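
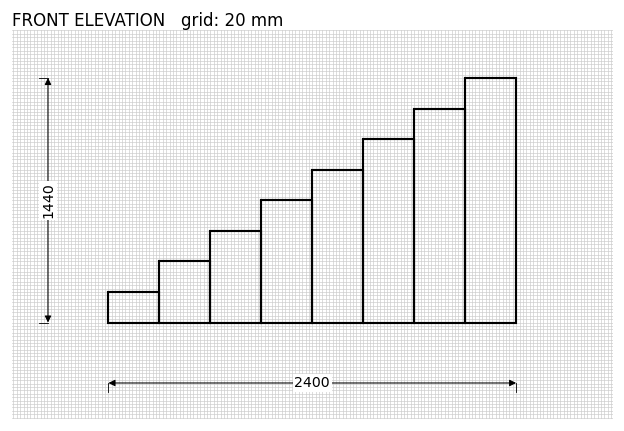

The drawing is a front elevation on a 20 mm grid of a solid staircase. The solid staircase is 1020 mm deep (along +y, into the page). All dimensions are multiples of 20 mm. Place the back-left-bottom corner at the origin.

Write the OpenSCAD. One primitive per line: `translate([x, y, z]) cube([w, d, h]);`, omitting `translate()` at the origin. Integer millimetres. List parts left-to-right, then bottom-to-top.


cube([300, 1020, 180]);
translate([300, 0, 0]) cube([300, 1020, 360]);
translate([600, 0, 0]) cube([300, 1020, 540]);
translate([900, 0, 0]) cube([300, 1020, 720]);
translate([1200, 0, 0]) cube([300, 1020, 900]);
translate([1500, 0, 0]) cube([300, 1020, 1080]);
translate([1800, 0, 0]) cube([300, 1020, 1260]);
translate([2100, 0, 0]) cube([300, 1020, 1440]);


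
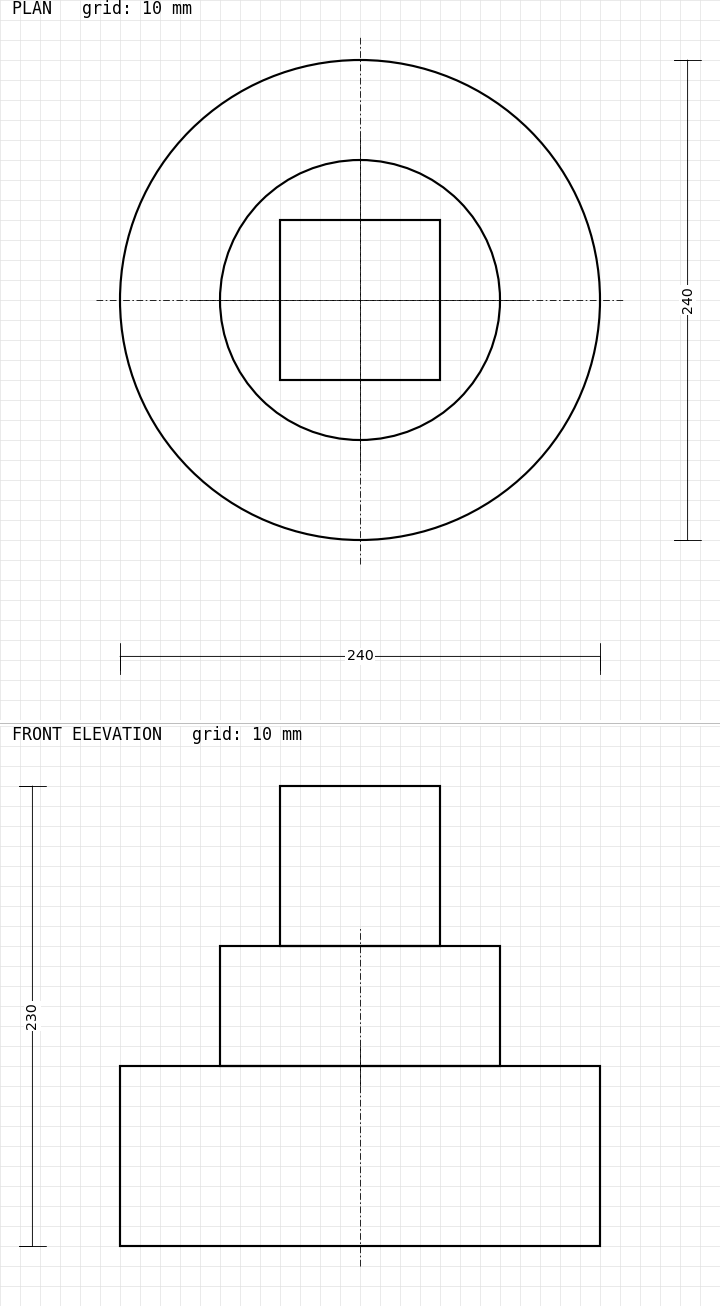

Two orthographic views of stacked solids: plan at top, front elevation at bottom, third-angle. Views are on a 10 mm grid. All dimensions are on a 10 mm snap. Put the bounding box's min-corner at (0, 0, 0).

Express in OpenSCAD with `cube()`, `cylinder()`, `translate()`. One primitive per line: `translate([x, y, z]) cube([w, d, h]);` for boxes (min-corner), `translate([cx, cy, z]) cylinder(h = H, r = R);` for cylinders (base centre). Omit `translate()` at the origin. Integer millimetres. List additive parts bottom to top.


translate([120, 120, 0]) cylinder(h = 90, r = 120);
translate([120, 120, 90]) cylinder(h = 60, r = 70);
translate([80, 80, 150]) cube([80, 80, 80]);


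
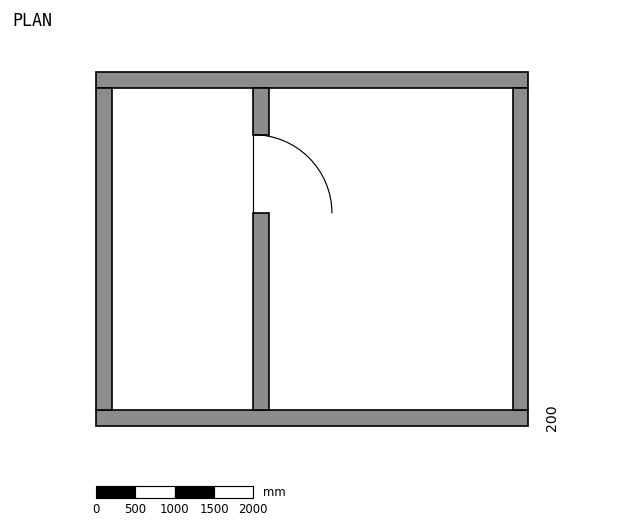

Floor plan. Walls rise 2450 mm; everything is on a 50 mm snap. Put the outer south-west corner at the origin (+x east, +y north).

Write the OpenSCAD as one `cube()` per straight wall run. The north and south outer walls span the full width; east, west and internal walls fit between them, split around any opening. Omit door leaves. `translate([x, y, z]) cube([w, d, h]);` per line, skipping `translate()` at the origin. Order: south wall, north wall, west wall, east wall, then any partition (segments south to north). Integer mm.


cube([5500, 200, 2450]);
translate([0, 4300, 0]) cube([5500, 200, 2450]);
translate([0, 200, 0]) cube([200, 4100, 2450]);
translate([5300, 200, 0]) cube([200, 4100, 2450]);
translate([2000, 200, 0]) cube([200, 2500, 2450]);
translate([2000, 3700, 0]) cube([200, 600, 2450]);


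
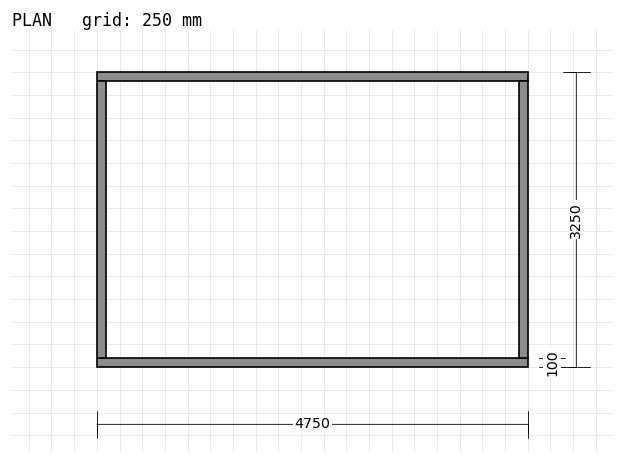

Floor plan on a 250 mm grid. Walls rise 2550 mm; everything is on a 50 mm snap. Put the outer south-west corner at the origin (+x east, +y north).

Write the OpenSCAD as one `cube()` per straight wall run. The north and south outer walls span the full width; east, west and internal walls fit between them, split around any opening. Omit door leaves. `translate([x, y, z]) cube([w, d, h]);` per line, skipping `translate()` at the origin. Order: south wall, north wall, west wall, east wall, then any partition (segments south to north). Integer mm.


cube([4750, 100, 2550]);
translate([0, 3150, 0]) cube([4750, 100, 2550]);
translate([0, 100, 0]) cube([100, 3050, 2550]);
translate([4650, 100, 0]) cube([100, 3050, 2550]);


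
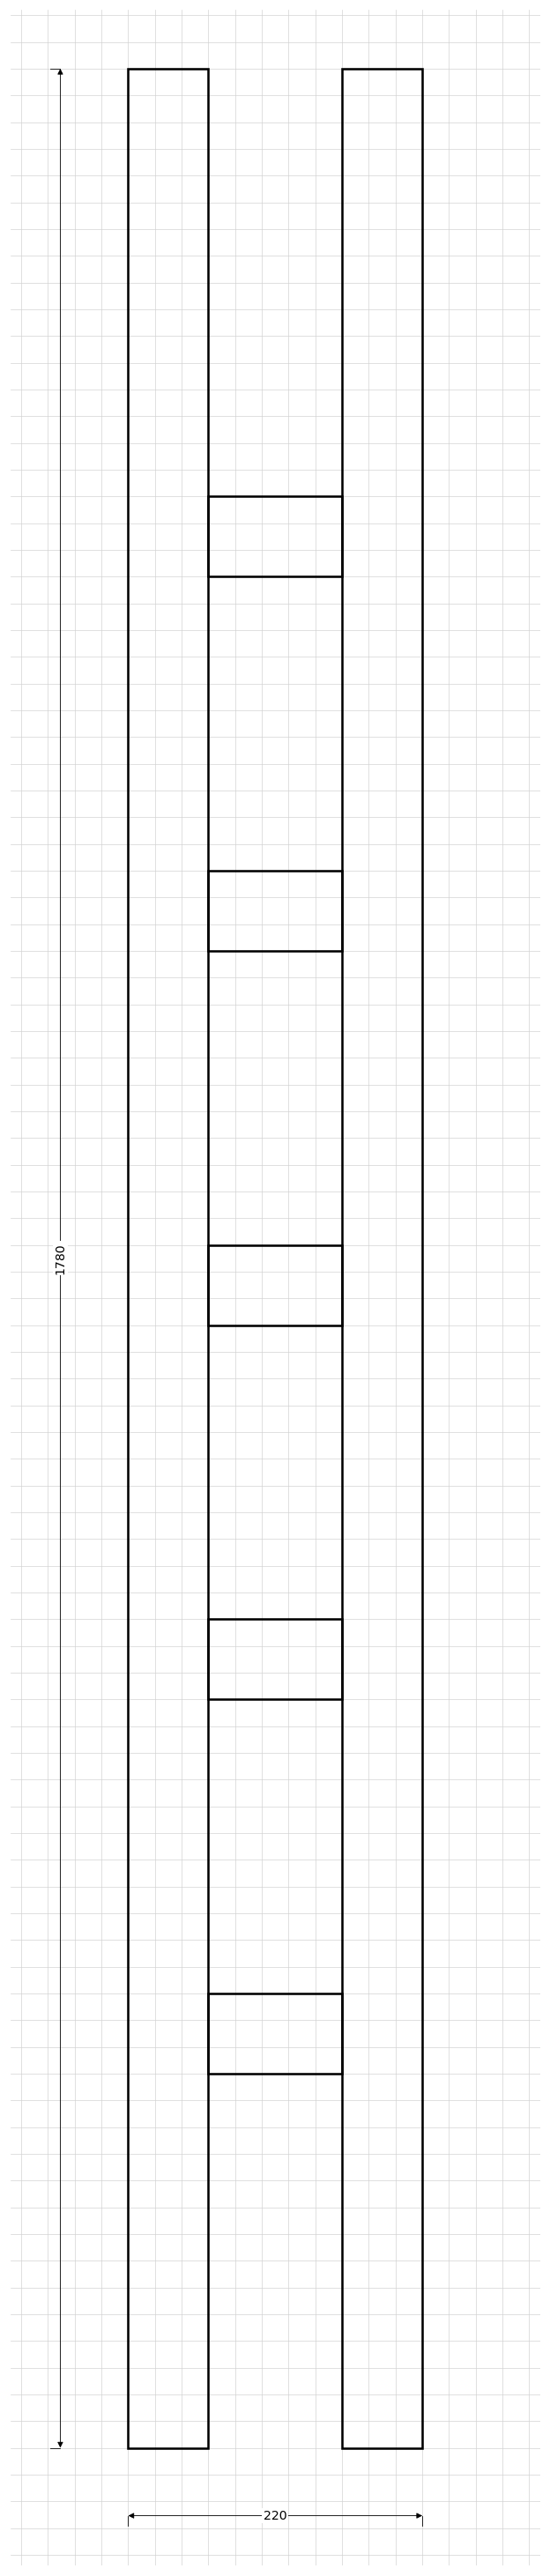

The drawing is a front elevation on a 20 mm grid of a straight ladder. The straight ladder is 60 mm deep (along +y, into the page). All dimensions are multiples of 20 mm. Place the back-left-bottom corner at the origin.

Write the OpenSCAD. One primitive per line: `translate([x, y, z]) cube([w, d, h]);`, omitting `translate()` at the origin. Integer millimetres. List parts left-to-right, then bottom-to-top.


cube([60, 60, 1780]);
translate([60, 0, 280]) cube([100, 60, 60]);
translate([60, 0, 560]) cube([100, 60, 60]);
translate([60, 0, 840]) cube([100, 60, 60]);
translate([60, 0, 1120]) cube([100, 60, 60]);
translate([60, 0, 1400]) cube([100, 60, 60]);
translate([160, 0, 0]) cube([60, 60, 1780]);


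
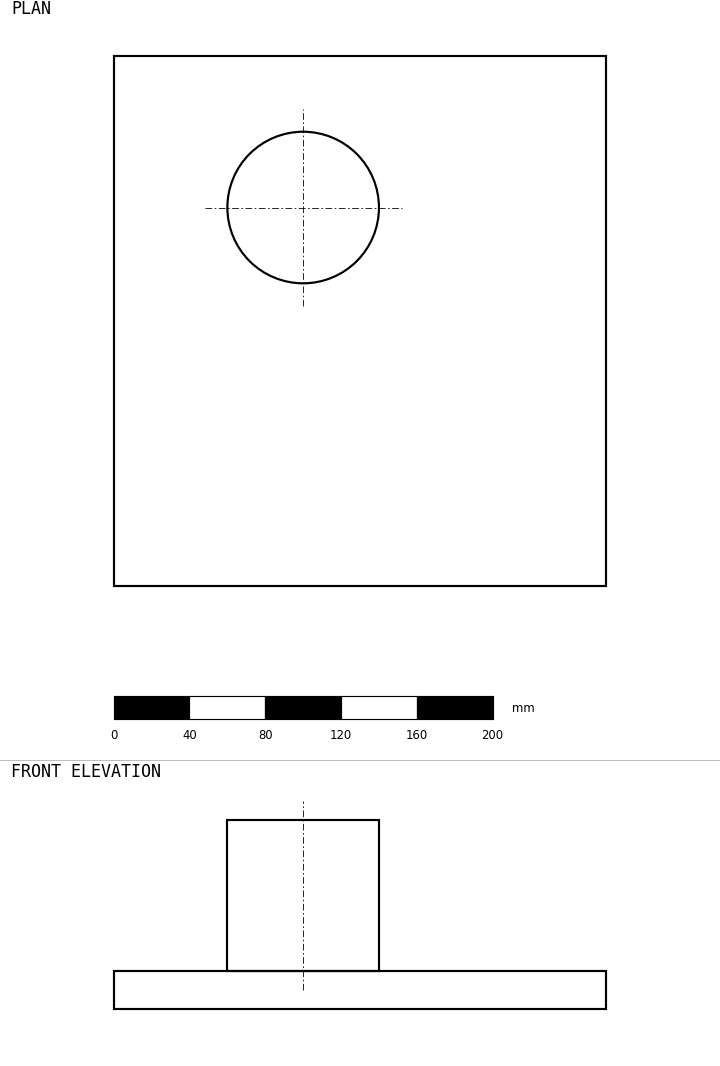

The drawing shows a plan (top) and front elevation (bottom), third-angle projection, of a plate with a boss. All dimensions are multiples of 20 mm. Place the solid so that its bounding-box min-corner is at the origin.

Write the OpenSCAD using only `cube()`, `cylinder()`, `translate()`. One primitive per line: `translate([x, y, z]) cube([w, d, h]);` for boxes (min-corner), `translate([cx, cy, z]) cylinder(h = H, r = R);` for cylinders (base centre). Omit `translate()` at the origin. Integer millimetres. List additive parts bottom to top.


cube([260, 280, 20]);
translate([100, 200, 20]) cylinder(h = 80, r = 40);


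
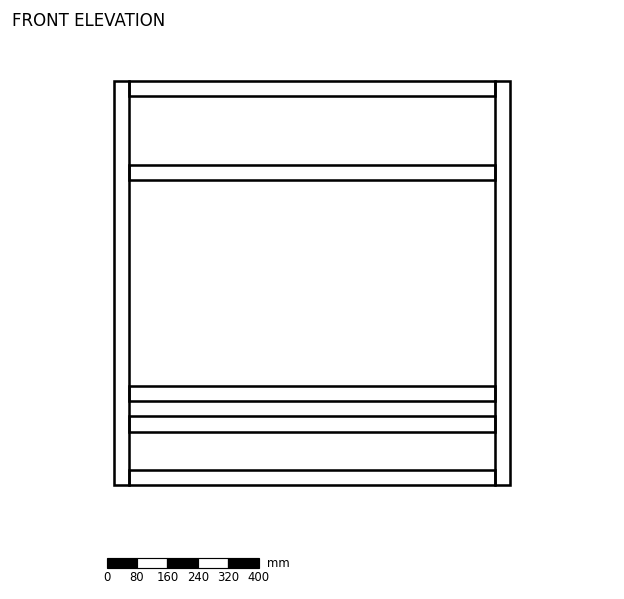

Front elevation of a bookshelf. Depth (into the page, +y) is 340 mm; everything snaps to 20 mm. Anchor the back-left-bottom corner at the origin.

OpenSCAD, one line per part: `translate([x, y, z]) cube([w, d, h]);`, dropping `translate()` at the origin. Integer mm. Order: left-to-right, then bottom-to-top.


cube([40, 340, 1060]);
translate([40, 0, 0]) cube([960, 340, 40]);
translate([40, 0, 140]) cube([960, 340, 40]);
translate([40, 0, 220]) cube([960, 340, 40]);
translate([40, 0, 800]) cube([960, 340, 40]);
translate([40, 0, 1020]) cube([960, 340, 40]);
translate([1000, 0, 0]) cube([40, 340, 1060]);


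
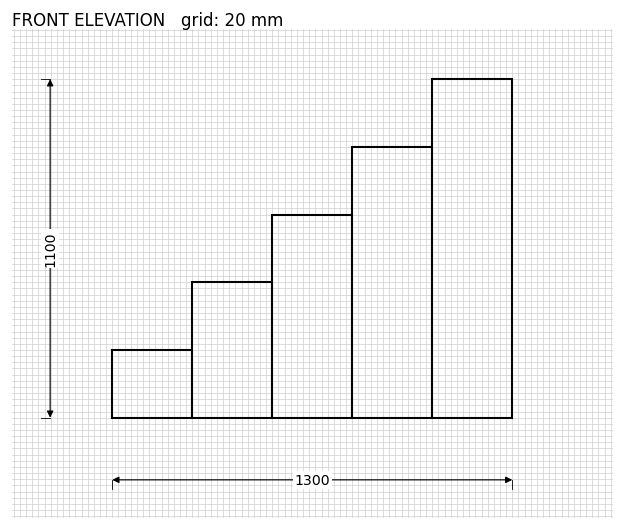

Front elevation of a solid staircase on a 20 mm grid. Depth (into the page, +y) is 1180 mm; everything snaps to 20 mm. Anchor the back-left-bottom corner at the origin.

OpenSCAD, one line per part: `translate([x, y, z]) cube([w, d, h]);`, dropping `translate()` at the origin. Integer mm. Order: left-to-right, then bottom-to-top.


cube([260, 1180, 220]);
translate([260, 0, 0]) cube([260, 1180, 440]);
translate([520, 0, 0]) cube([260, 1180, 660]);
translate([780, 0, 0]) cube([260, 1180, 880]);
translate([1040, 0, 0]) cube([260, 1180, 1100]);


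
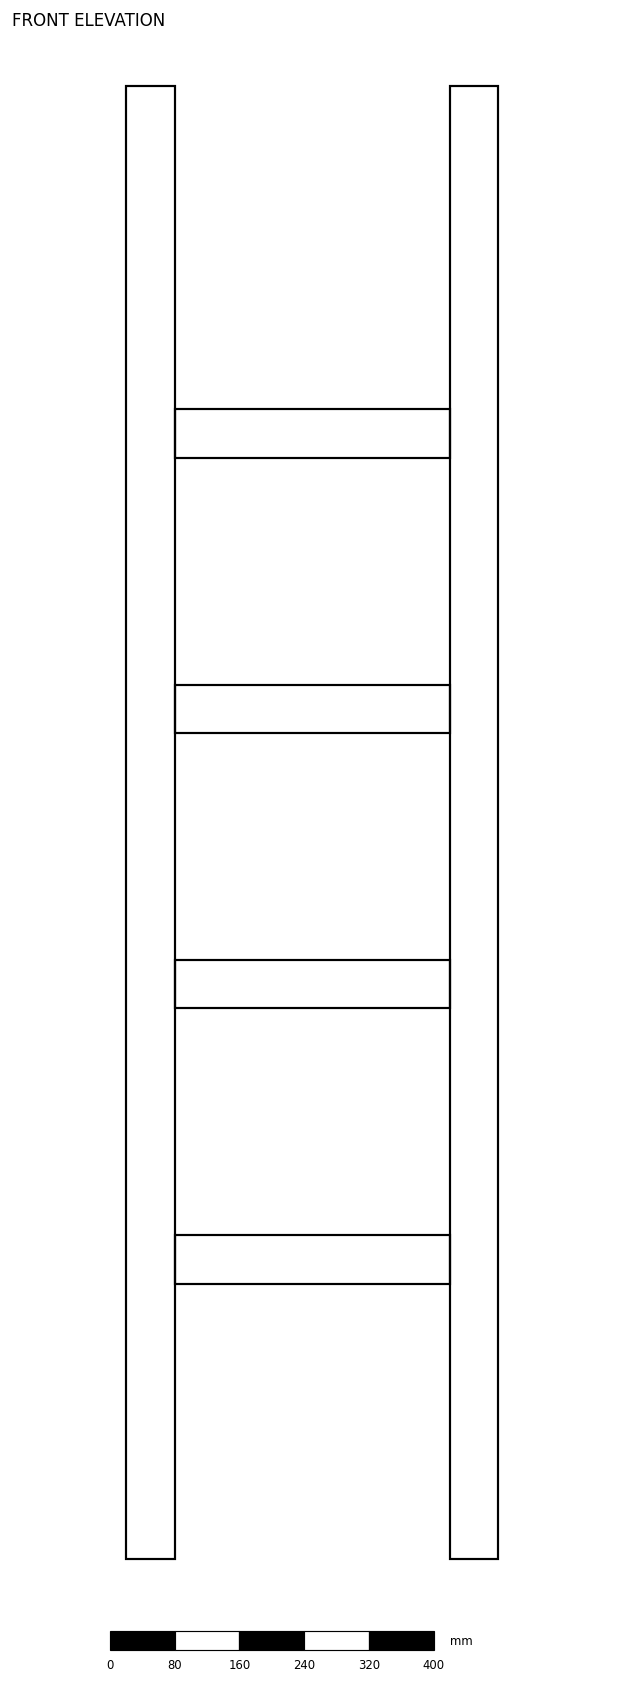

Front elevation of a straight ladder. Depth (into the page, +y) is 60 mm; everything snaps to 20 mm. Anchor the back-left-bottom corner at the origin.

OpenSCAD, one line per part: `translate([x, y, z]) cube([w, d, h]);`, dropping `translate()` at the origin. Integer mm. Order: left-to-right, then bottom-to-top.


cube([60, 60, 1820]);
translate([60, 0, 340]) cube([340, 60, 60]);
translate([60, 0, 680]) cube([340, 60, 60]);
translate([60, 0, 1020]) cube([340, 60, 60]);
translate([60, 0, 1360]) cube([340, 60, 60]);
translate([400, 0, 0]) cube([60, 60, 1820]);


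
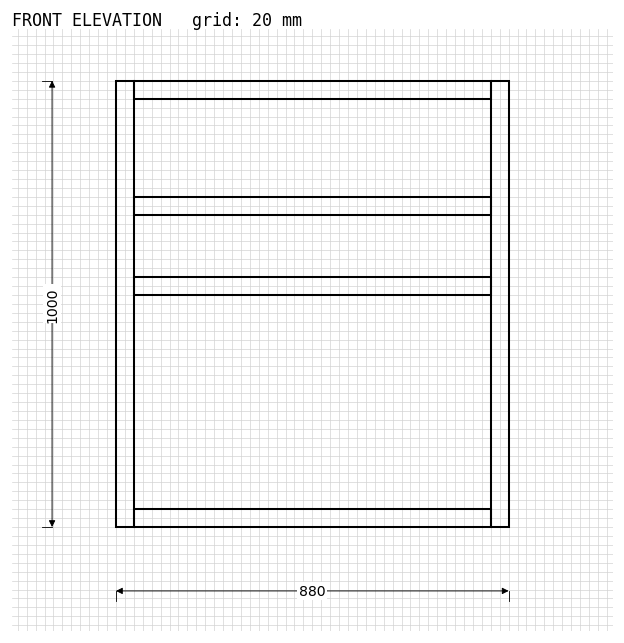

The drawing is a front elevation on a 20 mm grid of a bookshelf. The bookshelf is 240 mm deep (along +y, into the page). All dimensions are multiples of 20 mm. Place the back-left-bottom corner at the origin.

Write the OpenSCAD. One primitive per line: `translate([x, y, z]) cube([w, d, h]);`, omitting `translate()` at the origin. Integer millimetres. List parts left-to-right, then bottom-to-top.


cube([40, 240, 1000]);
translate([40, 0, 0]) cube([800, 240, 40]);
translate([40, 0, 520]) cube([800, 240, 40]);
translate([40, 0, 700]) cube([800, 240, 40]);
translate([40, 0, 960]) cube([800, 240, 40]);
translate([840, 0, 0]) cube([40, 240, 1000]);


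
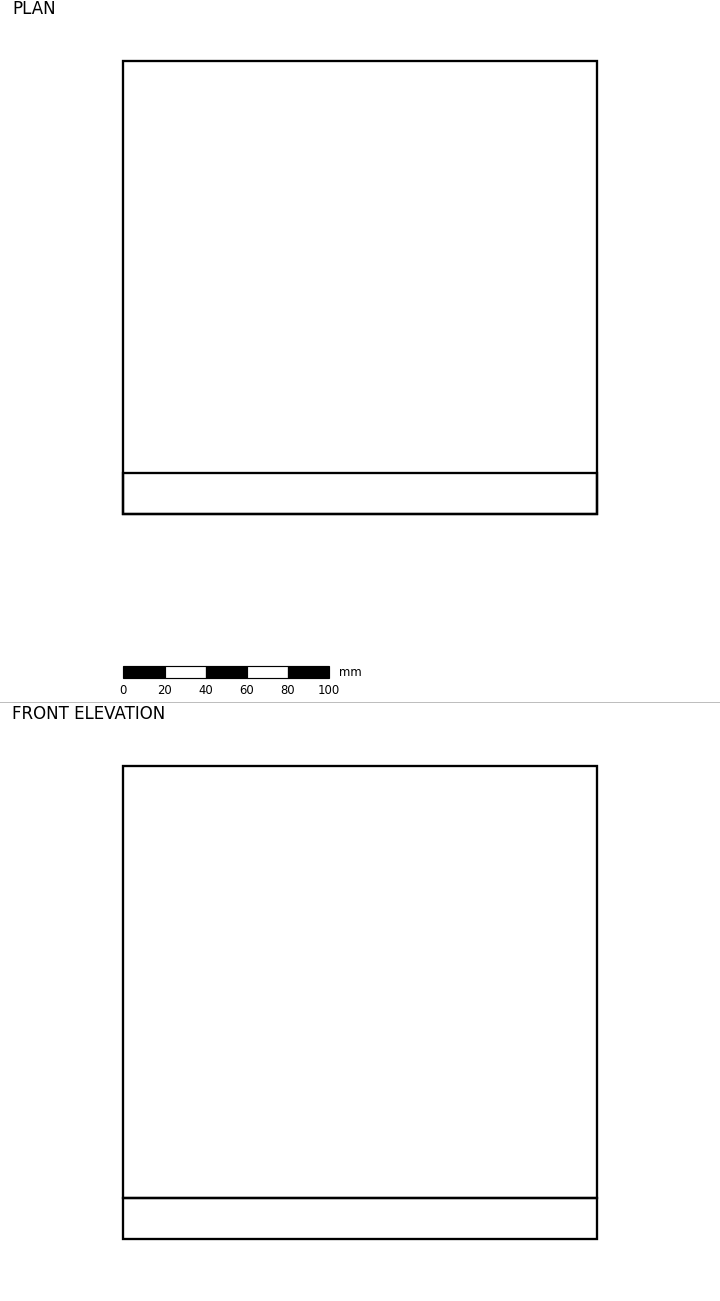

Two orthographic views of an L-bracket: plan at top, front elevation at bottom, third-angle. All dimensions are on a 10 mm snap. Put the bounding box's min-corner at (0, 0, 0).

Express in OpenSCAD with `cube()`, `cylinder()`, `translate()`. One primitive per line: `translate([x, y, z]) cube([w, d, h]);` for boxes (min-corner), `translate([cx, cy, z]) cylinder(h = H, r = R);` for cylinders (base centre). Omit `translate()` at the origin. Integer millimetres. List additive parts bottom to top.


cube([230, 220, 20]);
translate([0, 0, 20]) cube([230, 20, 210]);


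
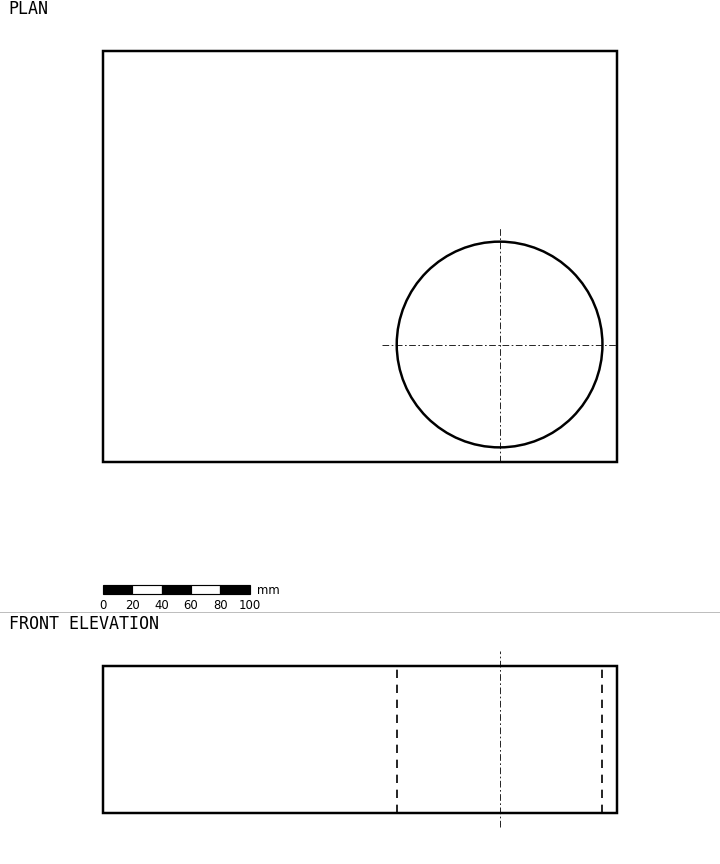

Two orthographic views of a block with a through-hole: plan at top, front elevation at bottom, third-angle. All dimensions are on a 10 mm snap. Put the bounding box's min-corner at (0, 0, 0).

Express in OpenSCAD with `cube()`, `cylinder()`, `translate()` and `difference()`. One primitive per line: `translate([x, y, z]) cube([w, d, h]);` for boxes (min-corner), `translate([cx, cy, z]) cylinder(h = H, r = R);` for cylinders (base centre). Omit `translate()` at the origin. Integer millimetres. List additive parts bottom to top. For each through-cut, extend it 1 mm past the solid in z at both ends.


difference() {
  cube([350, 280, 100]);
  translate([270, 80, -1]) cylinder(h = 102, r = 70);
}


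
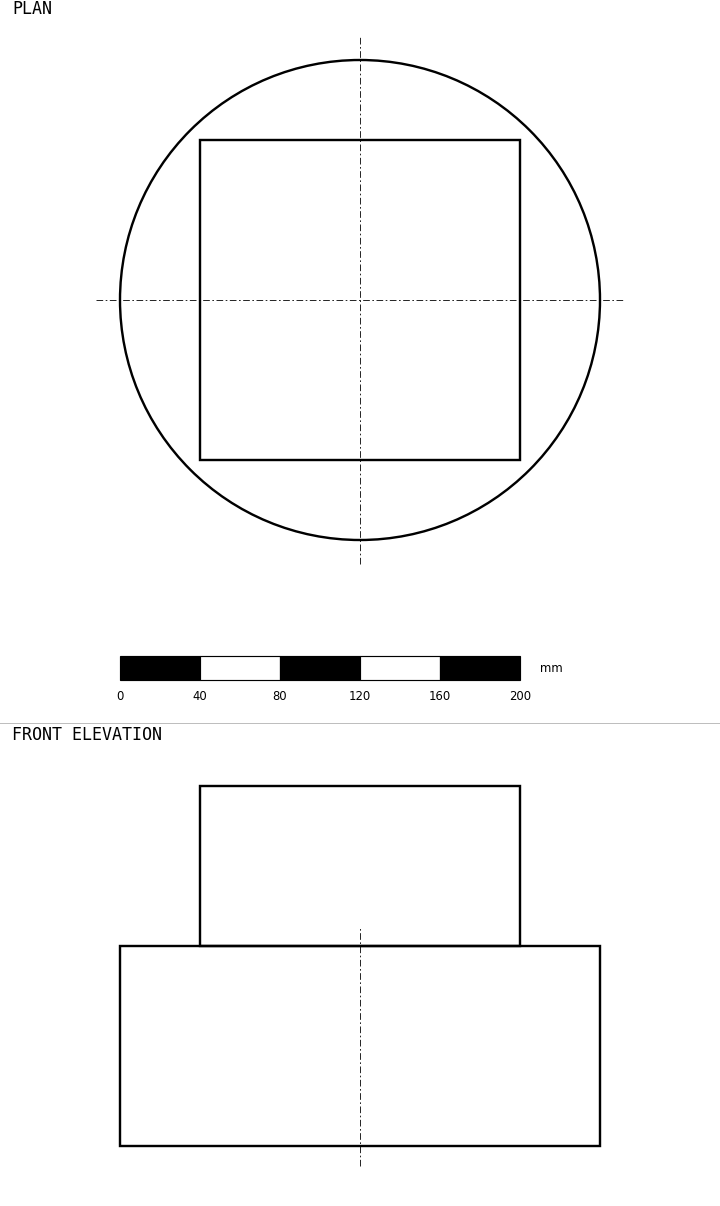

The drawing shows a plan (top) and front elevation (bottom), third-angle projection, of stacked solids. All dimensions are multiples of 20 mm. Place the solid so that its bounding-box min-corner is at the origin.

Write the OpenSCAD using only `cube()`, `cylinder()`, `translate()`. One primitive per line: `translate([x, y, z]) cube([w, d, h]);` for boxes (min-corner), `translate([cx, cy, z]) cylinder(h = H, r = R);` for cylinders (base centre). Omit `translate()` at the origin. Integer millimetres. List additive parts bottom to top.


translate([120, 120, 0]) cylinder(h = 100, r = 120);
translate([40, 40, 100]) cube([160, 160, 80]);


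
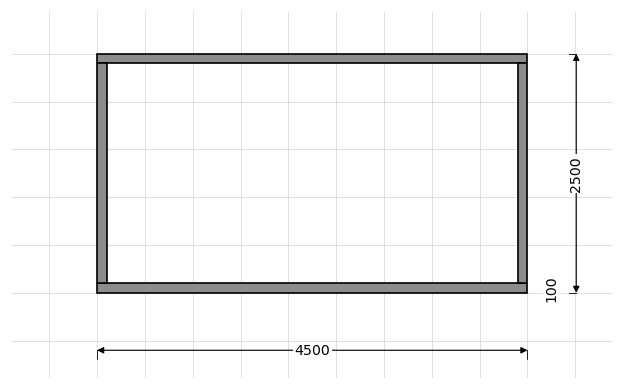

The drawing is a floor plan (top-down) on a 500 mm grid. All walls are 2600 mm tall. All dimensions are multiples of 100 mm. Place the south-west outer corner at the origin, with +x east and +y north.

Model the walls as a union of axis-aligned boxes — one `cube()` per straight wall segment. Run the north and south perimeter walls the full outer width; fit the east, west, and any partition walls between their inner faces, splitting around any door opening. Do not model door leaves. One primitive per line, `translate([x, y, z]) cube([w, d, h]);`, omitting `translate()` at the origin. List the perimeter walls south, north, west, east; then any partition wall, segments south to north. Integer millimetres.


cube([4500, 100, 2600]);
translate([0, 2400, 0]) cube([4500, 100, 2600]);
translate([0, 100, 0]) cube([100, 2300, 2600]);
translate([4400, 100, 0]) cube([100, 2300, 2600]);


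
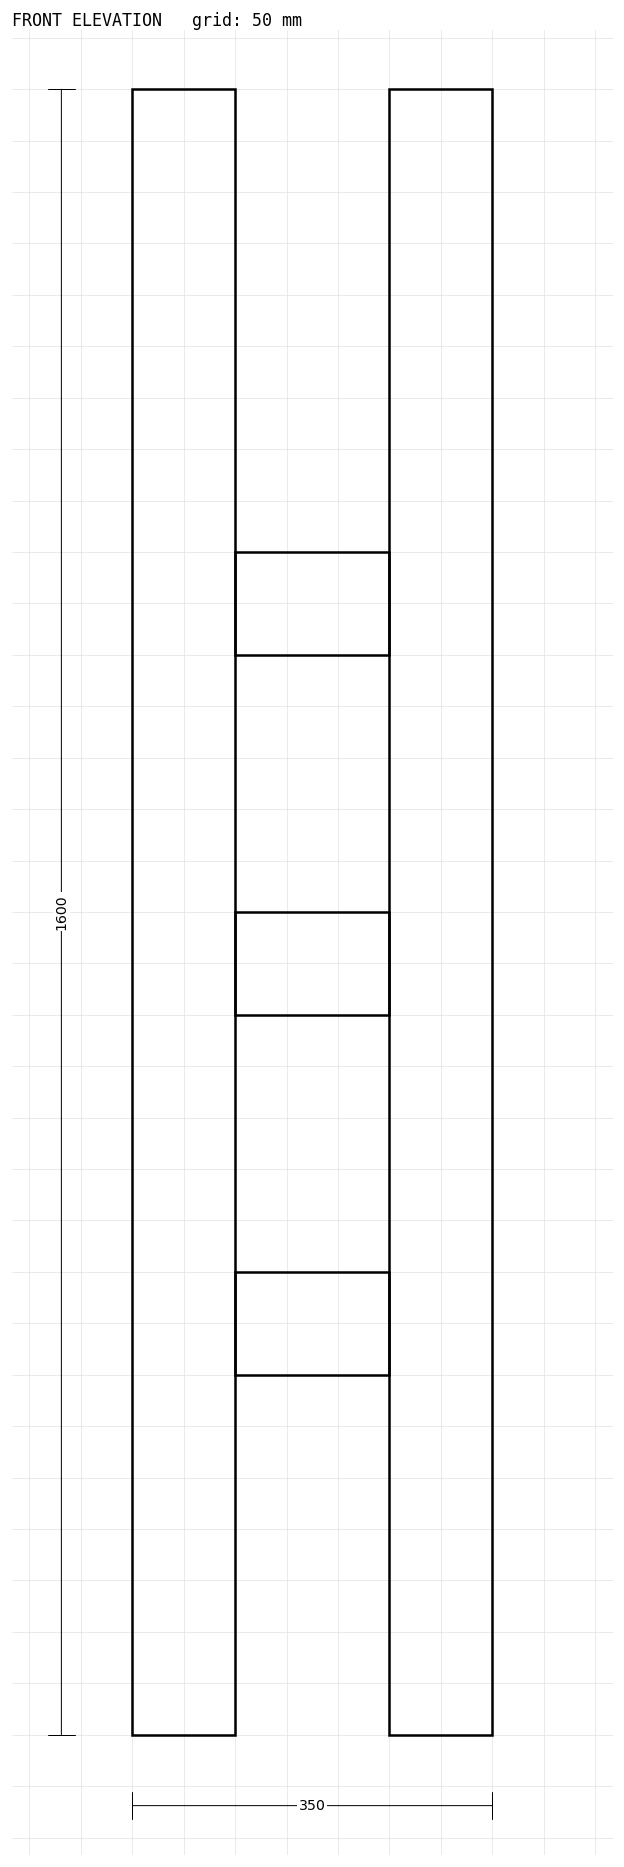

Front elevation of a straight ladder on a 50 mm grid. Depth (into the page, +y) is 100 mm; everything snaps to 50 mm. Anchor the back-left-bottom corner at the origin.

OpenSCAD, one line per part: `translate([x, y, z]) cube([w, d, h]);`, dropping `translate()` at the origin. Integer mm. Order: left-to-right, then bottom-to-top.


cube([100, 100, 1600]);
translate([100, 0, 350]) cube([150, 100, 100]);
translate([100, 0, 700]) cube([150, 100, 100]);
translate([100, 0, 1050]) cube([150, 100, 100]);
translate([250, 0, 0]) cube([100, 100, 1600]);


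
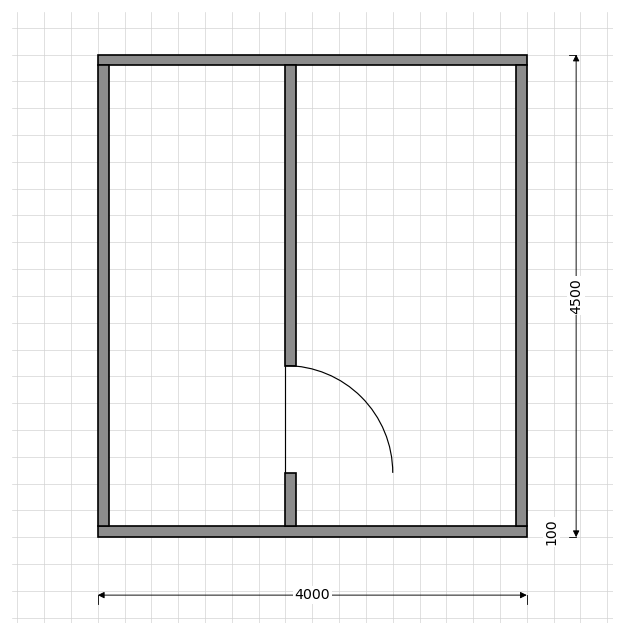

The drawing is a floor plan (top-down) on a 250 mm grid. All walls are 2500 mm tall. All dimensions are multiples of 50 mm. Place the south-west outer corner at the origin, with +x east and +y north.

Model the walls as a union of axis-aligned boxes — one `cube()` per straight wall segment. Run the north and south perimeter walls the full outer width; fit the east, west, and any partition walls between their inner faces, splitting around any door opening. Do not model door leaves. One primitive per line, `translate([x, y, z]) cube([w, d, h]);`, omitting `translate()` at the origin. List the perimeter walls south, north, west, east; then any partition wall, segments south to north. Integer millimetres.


cube([4000, 100, 2500]);
translate([0, 4400, 0]) cube([4000, 100, 2500]);
translate([0, 100, 0]) cube([100, 4300, 2500]);
translate([3900, 100, 0]) cube([100, 4300, 2500]);
translate([1750, 100, 0]) cube([100, 500, 2500]);
translate([1750, 1600, 0]) cube([100, 2800, 2500]);


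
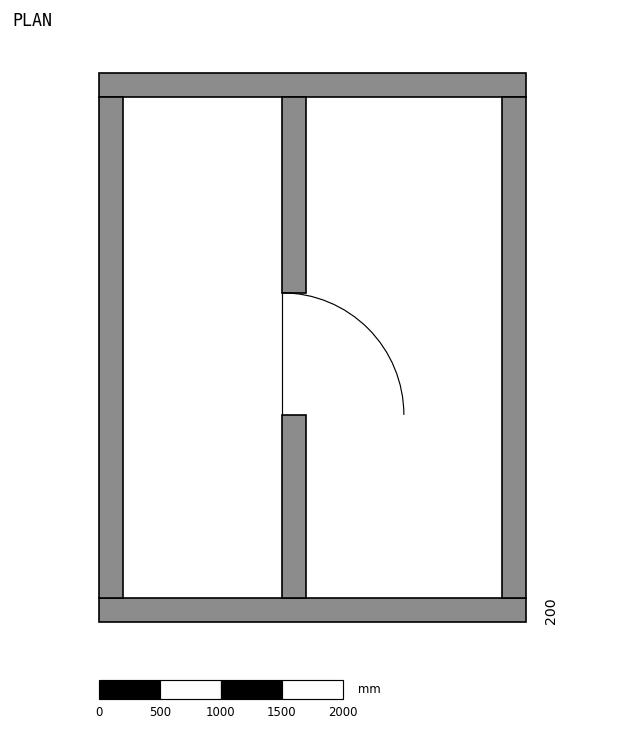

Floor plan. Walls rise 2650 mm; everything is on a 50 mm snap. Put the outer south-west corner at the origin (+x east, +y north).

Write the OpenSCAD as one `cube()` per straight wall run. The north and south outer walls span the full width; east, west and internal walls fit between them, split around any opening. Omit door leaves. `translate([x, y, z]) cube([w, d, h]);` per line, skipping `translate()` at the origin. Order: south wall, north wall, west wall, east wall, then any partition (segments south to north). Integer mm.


cube([3500, 200, 2650]);
translate([0, 4300, 0]) cube([3500, 200, 2650]);
translate([0, 200, 0]) cube([200, 4100, 2650]);
translate([3300, 200, 0]) cube([200, 4100, 2650]);
translate([1500, 200, 0]) cube([200, 1500, 2650]);
translate([1500, 2700, 0]) cube([200, 1600, 2650]);


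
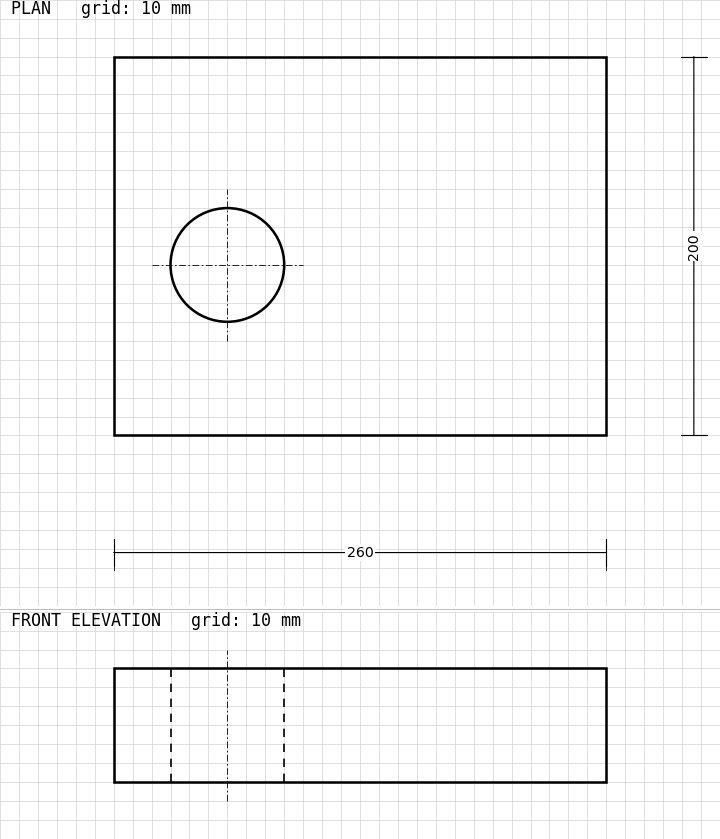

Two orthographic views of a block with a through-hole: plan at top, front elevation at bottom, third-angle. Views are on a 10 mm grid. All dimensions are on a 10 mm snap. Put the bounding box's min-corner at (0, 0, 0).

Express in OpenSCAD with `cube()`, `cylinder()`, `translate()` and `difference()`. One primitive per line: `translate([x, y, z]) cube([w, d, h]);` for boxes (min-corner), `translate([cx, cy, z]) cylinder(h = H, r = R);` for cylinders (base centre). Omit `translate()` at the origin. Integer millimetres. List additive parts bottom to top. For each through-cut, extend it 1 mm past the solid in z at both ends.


difference() {
  cube([260, 200, 60]);
  translate([60, 90, -1]) cylinder(h = 62, r = 30);
}


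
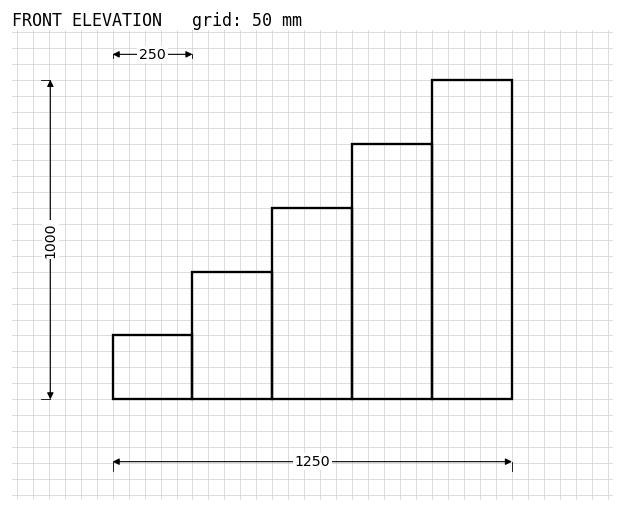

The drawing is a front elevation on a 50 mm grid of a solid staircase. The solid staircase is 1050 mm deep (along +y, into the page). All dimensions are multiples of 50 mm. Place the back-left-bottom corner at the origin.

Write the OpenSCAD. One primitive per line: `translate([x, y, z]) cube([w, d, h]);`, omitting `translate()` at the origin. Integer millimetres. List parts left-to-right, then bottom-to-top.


cube([250, 1050, 200]);
translate([250, 0, 0]) cube([250, 1050, 400]);
translate([500, 0, 0]) cube([250, 1050, 600]);
translate([750, 0, 0]) cube([250, 1050, 800]);
translate([1000, 0, 0]) cube([250, 1050, 1000]);


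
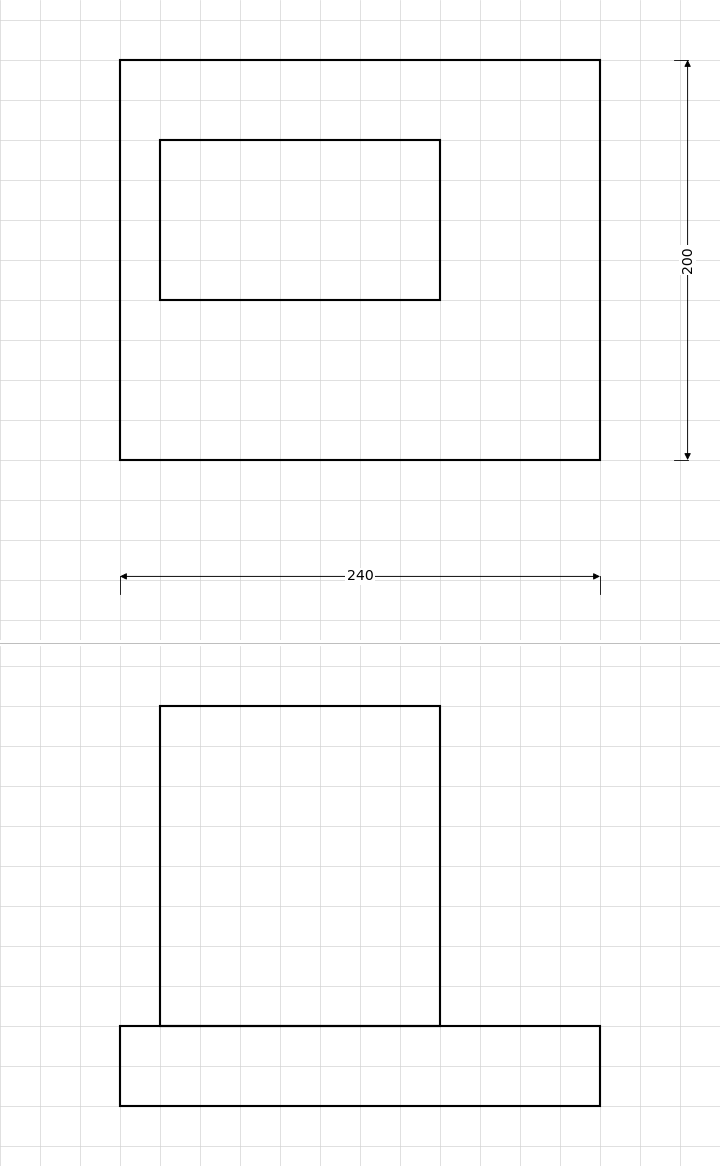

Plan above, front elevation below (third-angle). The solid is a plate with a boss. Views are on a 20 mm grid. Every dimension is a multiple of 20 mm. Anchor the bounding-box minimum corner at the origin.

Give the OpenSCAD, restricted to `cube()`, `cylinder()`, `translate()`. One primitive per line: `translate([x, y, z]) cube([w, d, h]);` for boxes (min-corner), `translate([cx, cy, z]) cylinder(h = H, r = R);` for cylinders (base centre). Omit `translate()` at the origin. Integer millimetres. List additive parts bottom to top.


cube([240, 200, 40]);
translate([20, 80, 40]) cube([140, 80, 160]);


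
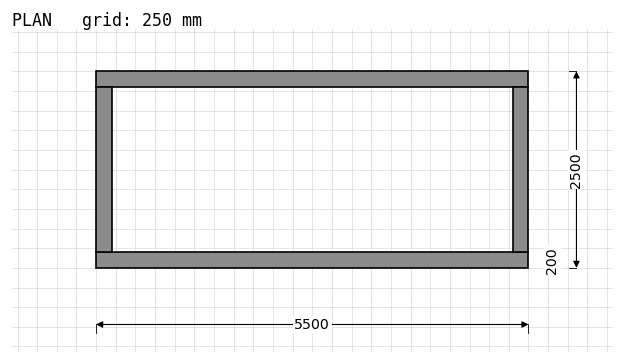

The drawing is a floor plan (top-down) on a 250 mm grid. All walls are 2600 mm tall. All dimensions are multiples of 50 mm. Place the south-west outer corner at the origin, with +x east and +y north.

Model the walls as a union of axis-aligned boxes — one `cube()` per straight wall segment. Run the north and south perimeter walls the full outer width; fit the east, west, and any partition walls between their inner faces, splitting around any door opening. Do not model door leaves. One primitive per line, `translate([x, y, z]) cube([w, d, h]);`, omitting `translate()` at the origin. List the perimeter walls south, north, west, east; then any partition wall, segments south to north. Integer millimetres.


cube([5500, 200, 2600]);
translate([0, 2300, 0]) cube([5500, 200, 2600]);
translate([0, 200, 0]) cube([200, 2100, 2600]);
translate([5300, 200, 0]) cube([200, 2100, 2600]);


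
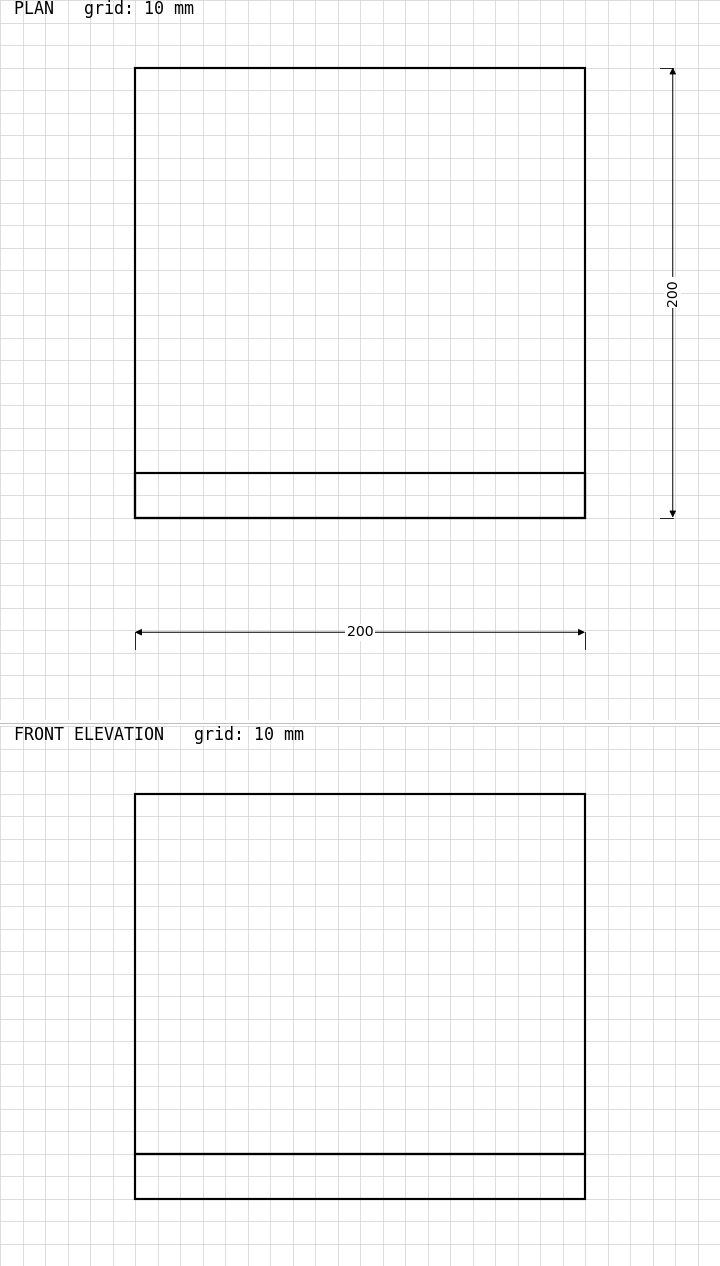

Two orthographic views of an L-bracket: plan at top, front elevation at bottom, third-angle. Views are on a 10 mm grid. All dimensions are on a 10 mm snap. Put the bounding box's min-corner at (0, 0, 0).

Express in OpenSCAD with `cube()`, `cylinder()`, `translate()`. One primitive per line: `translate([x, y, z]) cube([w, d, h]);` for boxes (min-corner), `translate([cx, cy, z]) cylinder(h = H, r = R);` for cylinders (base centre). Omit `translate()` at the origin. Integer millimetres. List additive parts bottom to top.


cube([200, 200, 20]);
translate([0, 0, 20]) cube([200, 20, 160]);


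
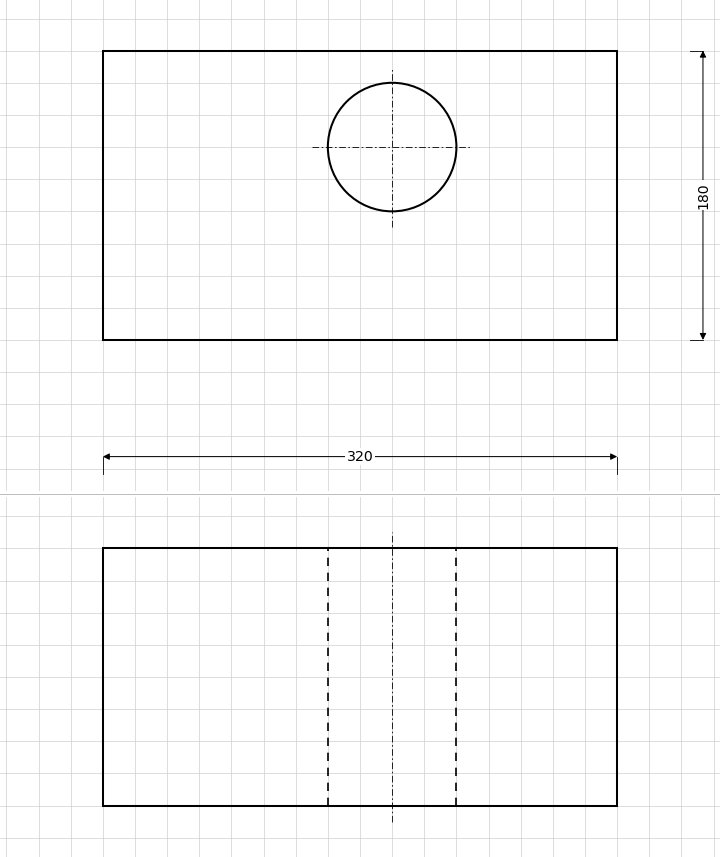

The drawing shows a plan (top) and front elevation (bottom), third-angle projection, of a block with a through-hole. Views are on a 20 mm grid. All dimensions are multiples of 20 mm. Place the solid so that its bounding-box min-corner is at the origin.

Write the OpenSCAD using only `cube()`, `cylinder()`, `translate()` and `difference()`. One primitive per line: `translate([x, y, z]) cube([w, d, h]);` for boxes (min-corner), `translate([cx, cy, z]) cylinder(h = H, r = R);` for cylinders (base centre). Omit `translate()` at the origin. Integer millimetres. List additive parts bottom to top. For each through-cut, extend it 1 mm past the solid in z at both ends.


difference() {
  cube([320, 180, 160]);
  translate([180, 120, -1]) cylinder(h = 162, r = 40);
}


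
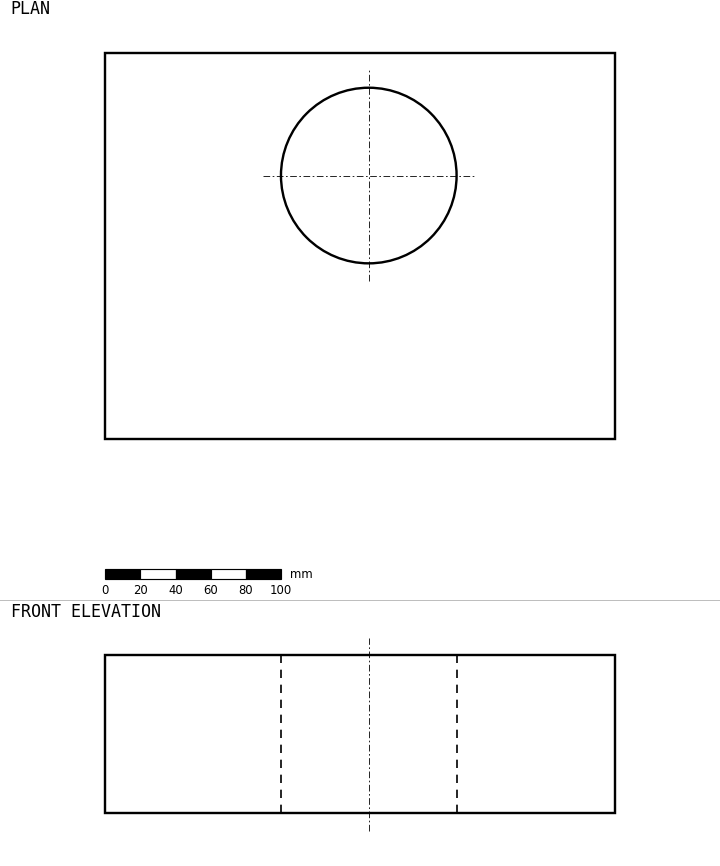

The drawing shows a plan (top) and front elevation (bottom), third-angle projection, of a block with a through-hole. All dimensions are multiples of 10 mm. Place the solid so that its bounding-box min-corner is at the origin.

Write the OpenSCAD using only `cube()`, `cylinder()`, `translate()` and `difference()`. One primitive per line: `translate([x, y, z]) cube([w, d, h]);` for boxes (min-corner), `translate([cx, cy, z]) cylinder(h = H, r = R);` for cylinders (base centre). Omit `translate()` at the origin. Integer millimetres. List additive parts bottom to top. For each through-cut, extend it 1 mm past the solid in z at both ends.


difference() {
  cube([290, 220, 90]);
  translate([150, 150, -1]) cylinder(h = 92, r = 50);
}


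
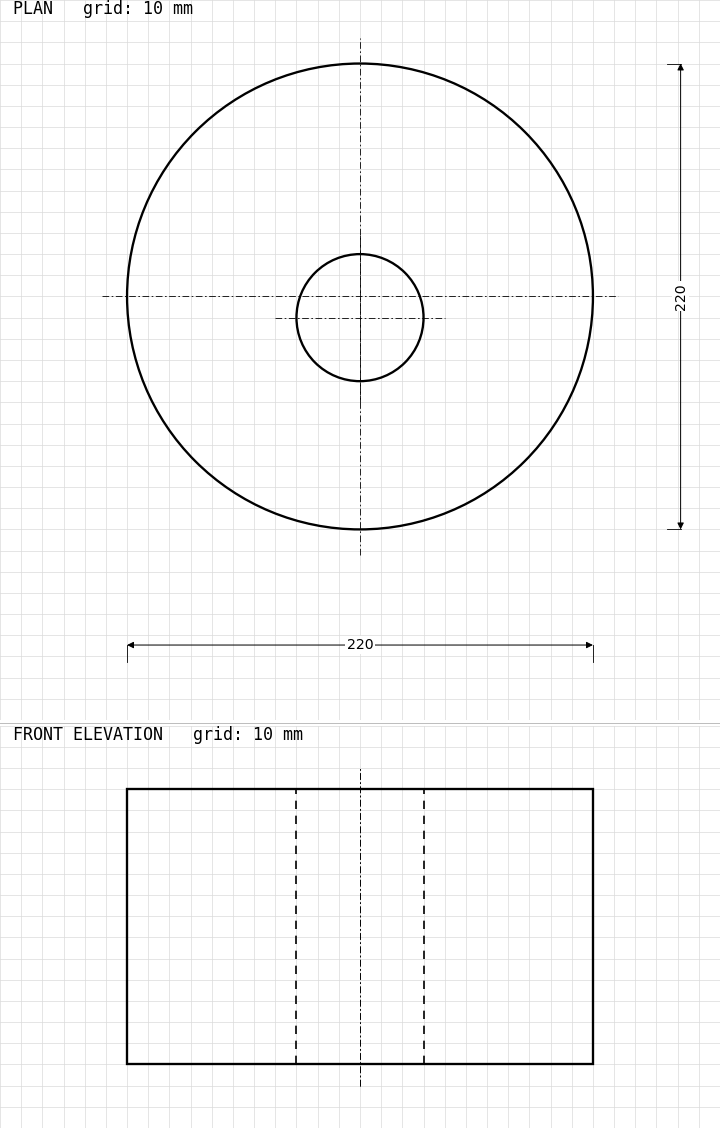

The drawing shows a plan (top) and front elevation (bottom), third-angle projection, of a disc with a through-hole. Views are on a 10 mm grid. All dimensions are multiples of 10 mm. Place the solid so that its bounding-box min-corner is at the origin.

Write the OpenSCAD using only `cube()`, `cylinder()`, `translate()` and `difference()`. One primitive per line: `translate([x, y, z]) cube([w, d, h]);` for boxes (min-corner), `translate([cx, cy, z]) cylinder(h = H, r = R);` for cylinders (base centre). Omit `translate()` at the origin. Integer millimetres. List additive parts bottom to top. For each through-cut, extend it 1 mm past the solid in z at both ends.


difference() {
  translate([110, 110, 0]) cylinder(h = 130, r = 110);
  translate([110, 100, -1]) cylinder(h = 132, r = 30);
}


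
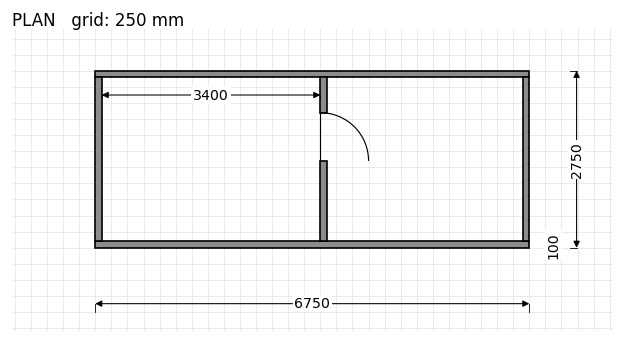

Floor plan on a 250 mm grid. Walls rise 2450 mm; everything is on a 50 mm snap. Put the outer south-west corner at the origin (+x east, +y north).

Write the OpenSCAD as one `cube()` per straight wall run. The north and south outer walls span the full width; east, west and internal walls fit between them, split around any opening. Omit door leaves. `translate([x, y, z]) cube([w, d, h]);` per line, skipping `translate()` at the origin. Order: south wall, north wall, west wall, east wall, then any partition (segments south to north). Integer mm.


cube([6750, 100, 2450]);
translate([0, 2650, 0]) cube([6750, 100, 2450]);
translate([0, 100, 0]) cube([100, 2550, 2450]);
translate([6650, 100, 0]) cube([100, 2550, 2450]);
translate([3500, 100, 0]) cube([100, 1250, 2450]);
translate([3500, 2100, 0]) cube([100, 550, 2450]);


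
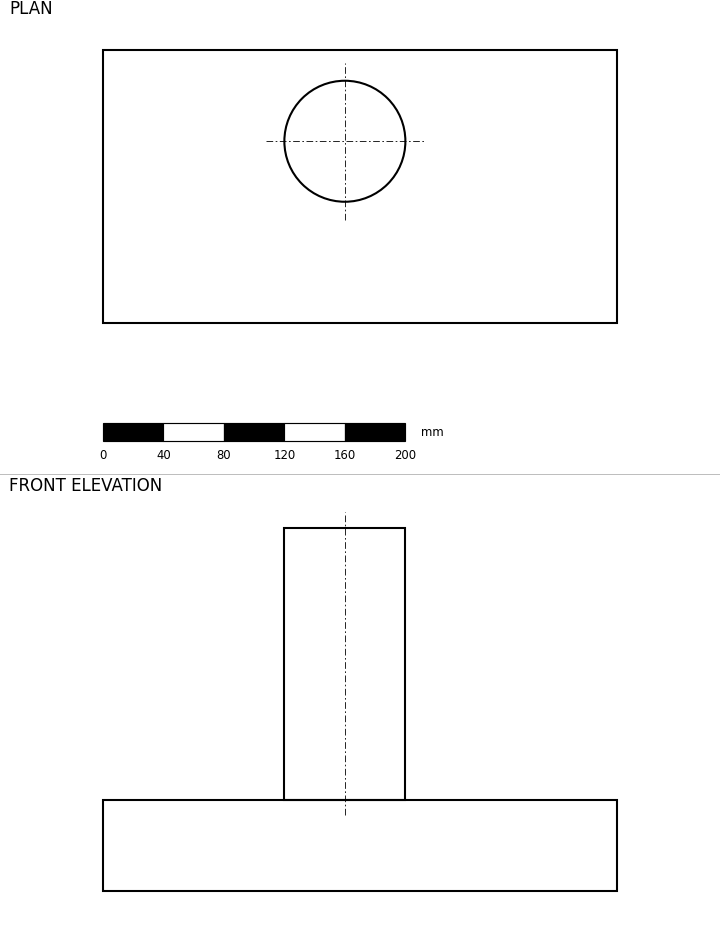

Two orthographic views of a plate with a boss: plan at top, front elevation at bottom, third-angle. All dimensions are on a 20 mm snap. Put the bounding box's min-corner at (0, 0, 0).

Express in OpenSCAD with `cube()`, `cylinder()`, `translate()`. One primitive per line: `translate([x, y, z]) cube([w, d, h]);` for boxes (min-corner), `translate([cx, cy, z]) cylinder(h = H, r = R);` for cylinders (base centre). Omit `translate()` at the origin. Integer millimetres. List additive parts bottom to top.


cube([340, 180, 60]);
translate([160, 120, 60]) cylinder(h = 180, r = 40);


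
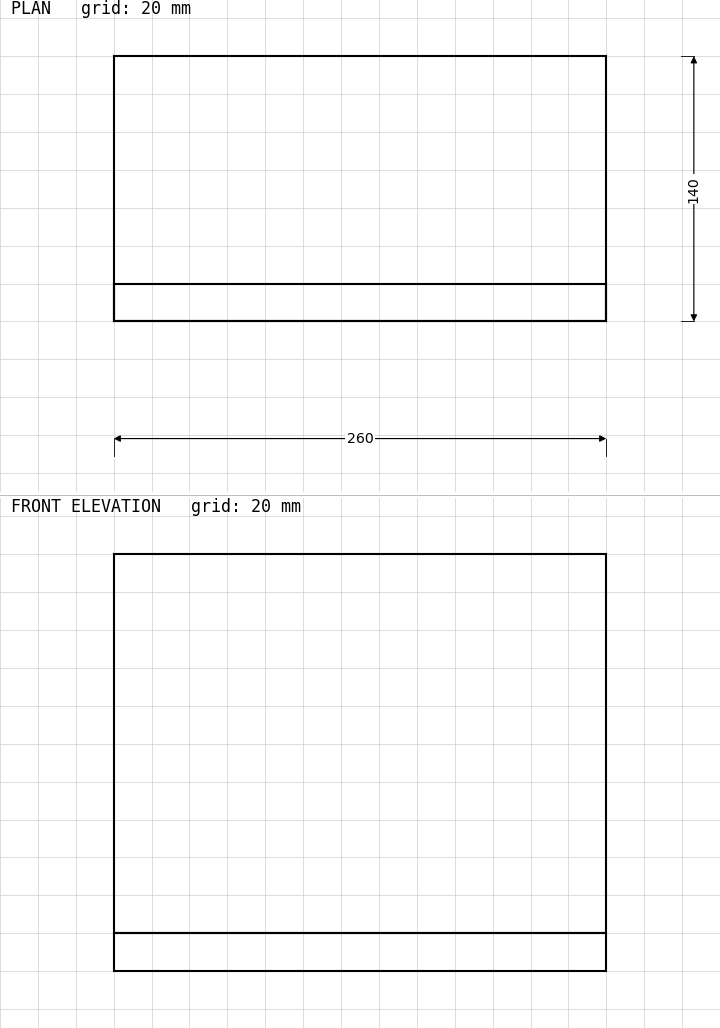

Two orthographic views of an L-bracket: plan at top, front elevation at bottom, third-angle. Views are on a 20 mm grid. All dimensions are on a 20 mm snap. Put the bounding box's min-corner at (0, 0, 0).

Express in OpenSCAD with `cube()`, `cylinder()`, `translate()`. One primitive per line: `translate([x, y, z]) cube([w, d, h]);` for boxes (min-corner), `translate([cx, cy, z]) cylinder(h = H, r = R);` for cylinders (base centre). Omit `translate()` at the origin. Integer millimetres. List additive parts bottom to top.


cube([260, 140, 20]);
translate([0, 0, 20]) cube([260, 20, 200]);


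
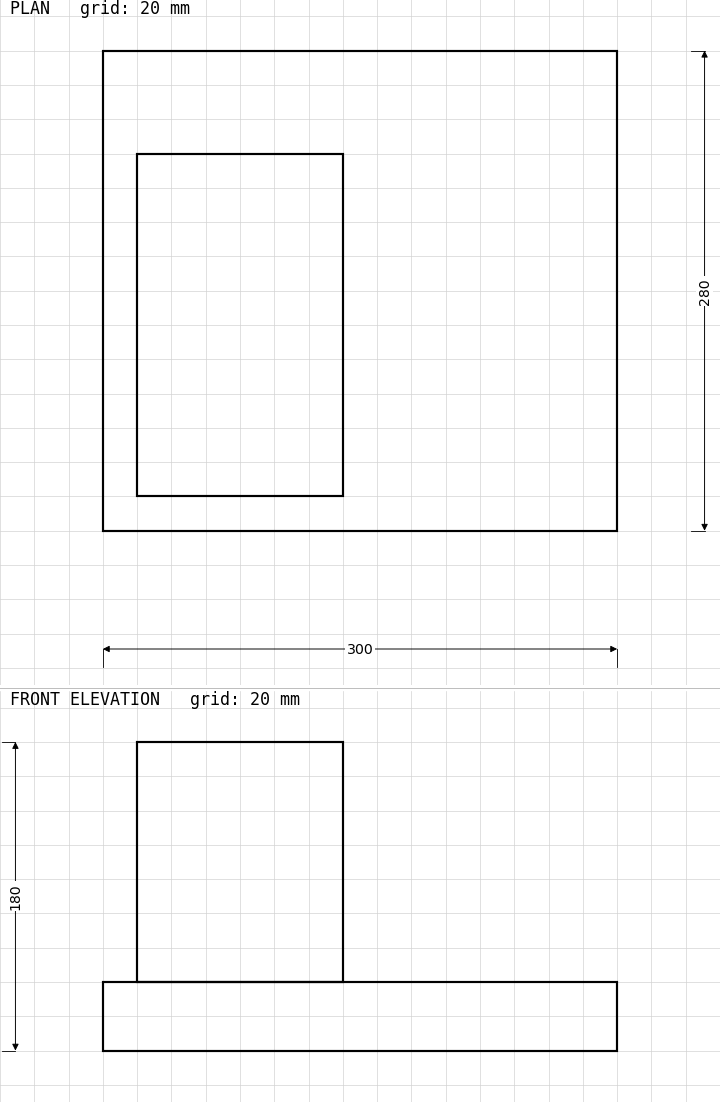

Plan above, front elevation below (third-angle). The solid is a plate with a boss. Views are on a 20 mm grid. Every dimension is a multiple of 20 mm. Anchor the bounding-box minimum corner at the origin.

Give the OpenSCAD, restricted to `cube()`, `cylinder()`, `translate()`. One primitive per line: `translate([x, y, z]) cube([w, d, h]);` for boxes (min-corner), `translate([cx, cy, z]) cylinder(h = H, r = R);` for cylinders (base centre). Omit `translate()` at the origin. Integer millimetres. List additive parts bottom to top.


cube([300, 280, 40]);
translate([20, 20, 40]) cube([120, 200, 140]);


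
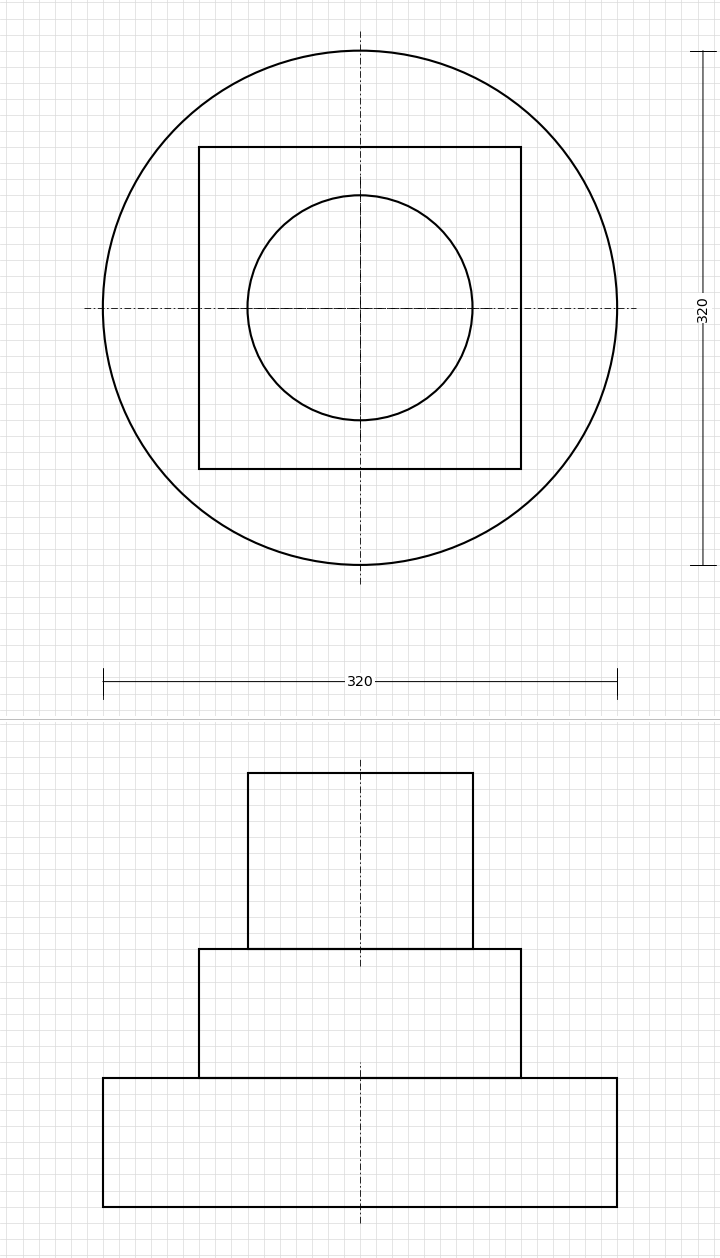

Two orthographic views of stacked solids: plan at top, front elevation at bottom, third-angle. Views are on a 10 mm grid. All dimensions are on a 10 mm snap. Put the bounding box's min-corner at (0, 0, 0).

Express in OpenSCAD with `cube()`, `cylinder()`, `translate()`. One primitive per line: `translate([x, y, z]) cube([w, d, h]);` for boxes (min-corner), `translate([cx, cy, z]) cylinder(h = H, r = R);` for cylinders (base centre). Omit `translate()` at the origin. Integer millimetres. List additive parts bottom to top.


translate([160, 160, 0]) cylinder(h = 80, r = 160);
translate([60, 60, 80]) cube([200, 200, 80]);
translate([160, 160, 160]) cylinder(h = 110, r = 70);


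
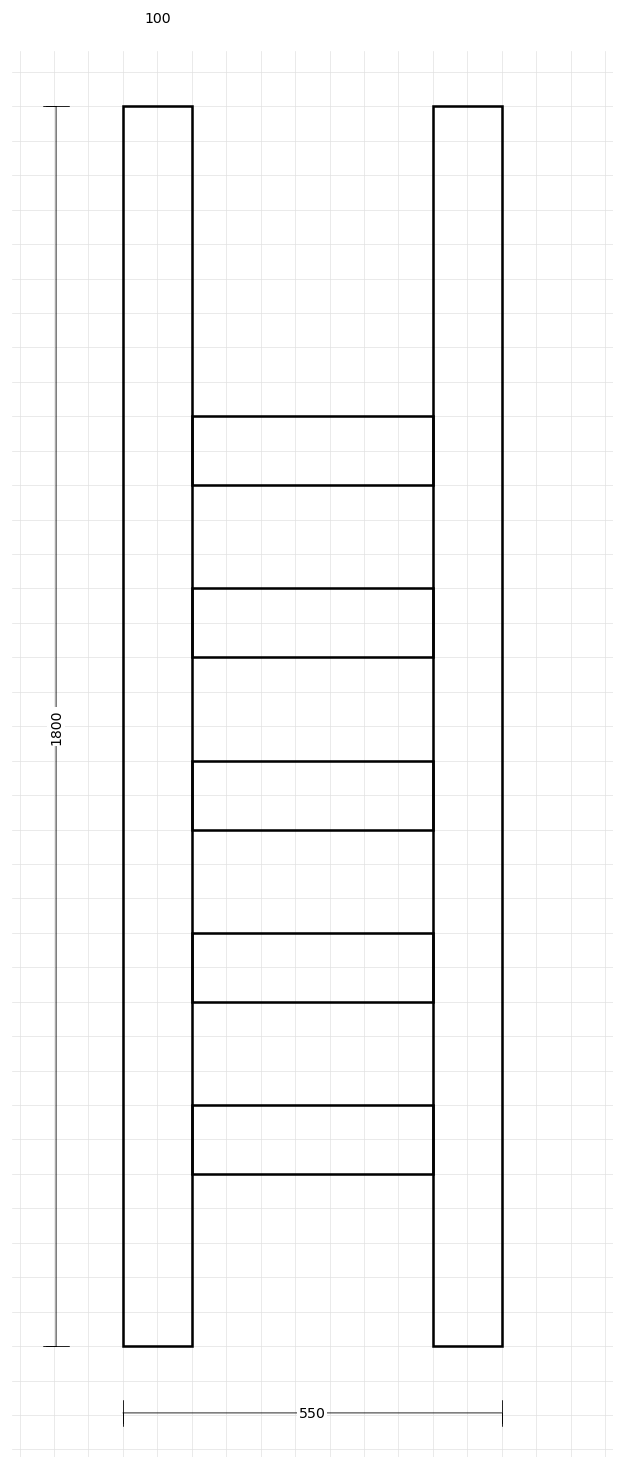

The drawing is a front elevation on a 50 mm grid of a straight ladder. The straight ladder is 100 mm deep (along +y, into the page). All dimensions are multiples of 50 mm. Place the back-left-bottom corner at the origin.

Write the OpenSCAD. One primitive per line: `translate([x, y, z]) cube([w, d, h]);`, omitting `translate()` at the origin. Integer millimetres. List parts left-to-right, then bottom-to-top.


cube([100, 100, 1800]);
translate([100, 0, 250]) cube([350, 100, 100]);
translate([100, 0, 500]) cube([350, 100, 100]);
translate([100, 0, 750]) cube([350, 100, 100]);
translate([100, 0, 1000]) cube([350, 100, 100]);
translate([100, 0, 1250]) cube([350, 100, 100]);
translate([450, 0, 0]) cube([100, 100, 1800]);


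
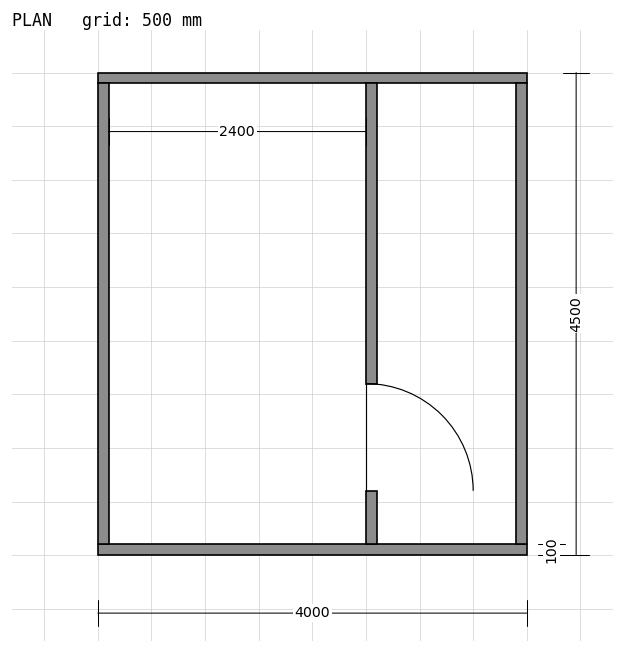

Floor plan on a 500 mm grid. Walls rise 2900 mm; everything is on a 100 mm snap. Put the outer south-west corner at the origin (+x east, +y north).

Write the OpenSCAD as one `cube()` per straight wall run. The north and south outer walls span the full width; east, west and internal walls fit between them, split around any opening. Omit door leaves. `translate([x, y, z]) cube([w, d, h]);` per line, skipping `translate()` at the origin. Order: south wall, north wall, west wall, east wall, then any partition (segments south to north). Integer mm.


cube([4000, 100, 2900]);
translate([0, 4400, 0]) cube([4000, 100, 2900]);
translate([0, 100, 0]) cube([100, 4300, 2900]);
translate([3900, 100, 0]) cube([100, 4300, 2900]);
translate([2500, 100, 0]) cube([100, 500, 2900]);
translate([2500, 1600, 0]) cube([100, 2800, 2900]);


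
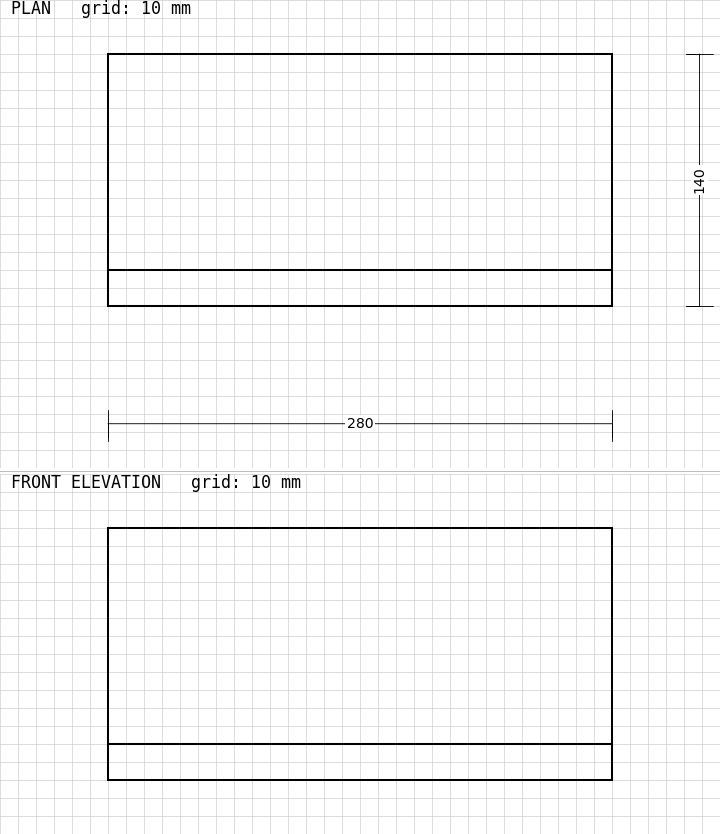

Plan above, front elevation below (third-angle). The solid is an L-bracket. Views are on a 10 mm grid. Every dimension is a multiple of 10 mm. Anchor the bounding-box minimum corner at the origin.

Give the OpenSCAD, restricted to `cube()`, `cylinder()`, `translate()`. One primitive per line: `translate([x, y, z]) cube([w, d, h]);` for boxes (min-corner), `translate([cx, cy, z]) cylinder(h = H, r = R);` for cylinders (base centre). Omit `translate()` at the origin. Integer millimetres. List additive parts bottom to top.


cube([280, 140, 20]);
translate([0, 0, 20]) cube([280, 20, 120]);


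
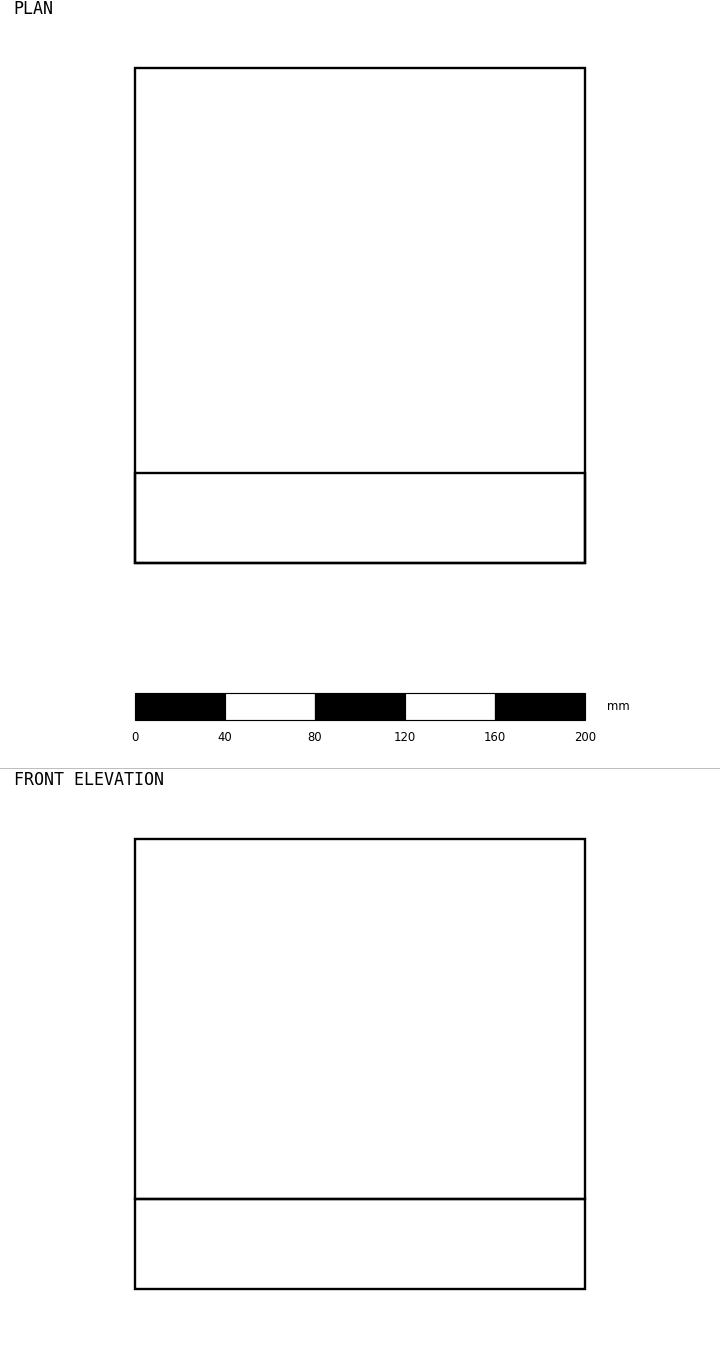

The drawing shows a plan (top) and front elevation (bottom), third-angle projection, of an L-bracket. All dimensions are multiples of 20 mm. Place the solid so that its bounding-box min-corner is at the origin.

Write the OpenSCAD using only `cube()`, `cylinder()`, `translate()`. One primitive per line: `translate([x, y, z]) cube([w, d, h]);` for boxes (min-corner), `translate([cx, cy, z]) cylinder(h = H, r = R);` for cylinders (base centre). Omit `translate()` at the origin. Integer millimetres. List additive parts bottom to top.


cube([200, 220, 40]);
translate([0, 0, 40]) cube([200, 40, 160]);


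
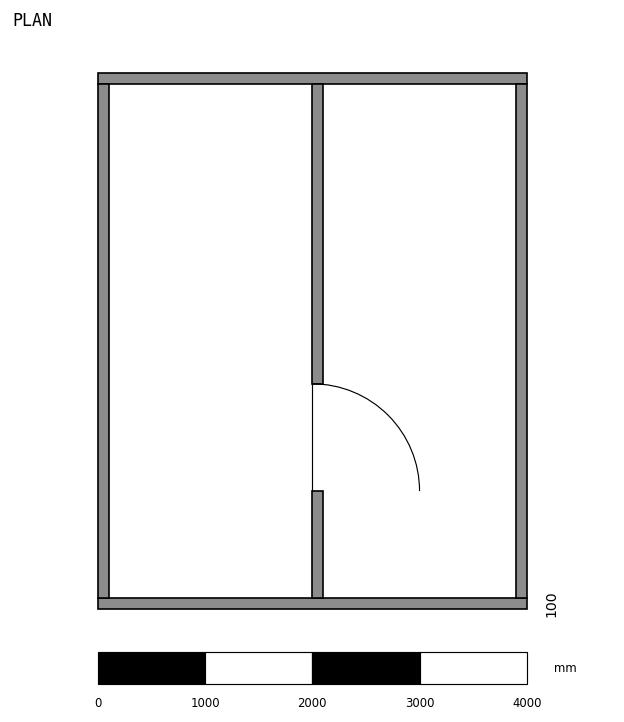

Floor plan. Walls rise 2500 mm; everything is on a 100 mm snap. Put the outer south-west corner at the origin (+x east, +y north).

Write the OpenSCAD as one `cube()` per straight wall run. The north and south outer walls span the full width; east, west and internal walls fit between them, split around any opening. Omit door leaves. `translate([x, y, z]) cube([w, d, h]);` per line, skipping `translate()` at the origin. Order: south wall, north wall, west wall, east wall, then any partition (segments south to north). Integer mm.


cube([4000, 100, 2500]);
translate([0, 4900, 0]) cube([4000, 100, 2500]);
translate([0, 100, 0]) cube([100, 4800, 2500]);
translate([3900, 100, 0]) cube([100, 4800, 2500]);
translate([2000, 100, 0]) cube([100, 1000, 2500]);
translate([2000, 2100, 0]) cube([100, 2800, 2500]);
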